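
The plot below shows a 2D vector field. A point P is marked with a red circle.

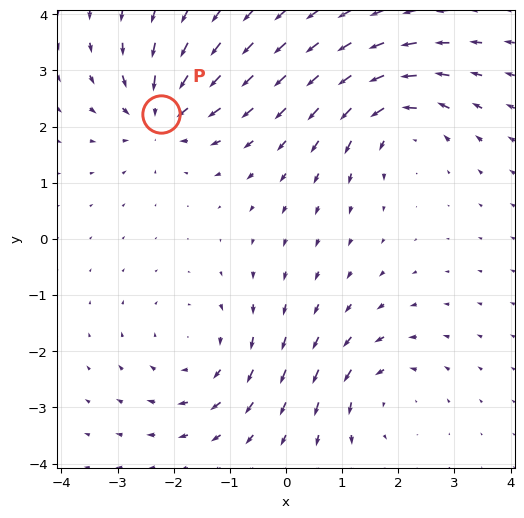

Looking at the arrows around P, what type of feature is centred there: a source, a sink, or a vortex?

sink

At P (-2.2, 2.2) the arrows converge inward. Divergence about -5, curl ≈0 — negative divergence with near-zero curl is a sink.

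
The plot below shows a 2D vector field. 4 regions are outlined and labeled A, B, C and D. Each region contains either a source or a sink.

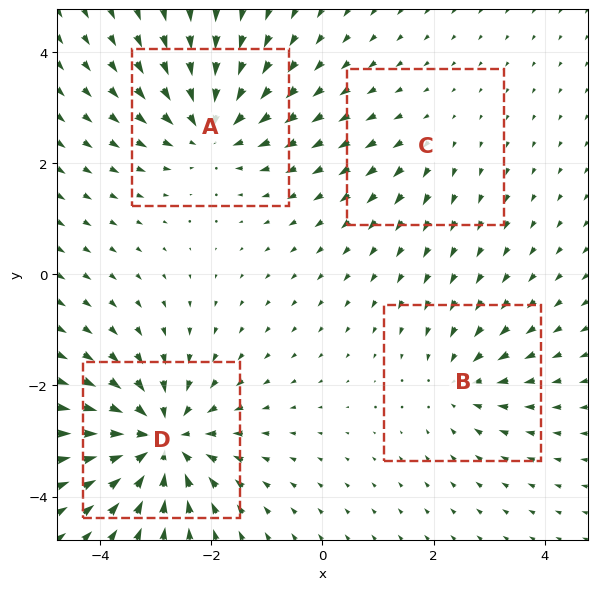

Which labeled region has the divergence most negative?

Divergence at each region's feature centre — A: about -5, B: about -3, C: about +2, D: about -7. Region D is most negative.

D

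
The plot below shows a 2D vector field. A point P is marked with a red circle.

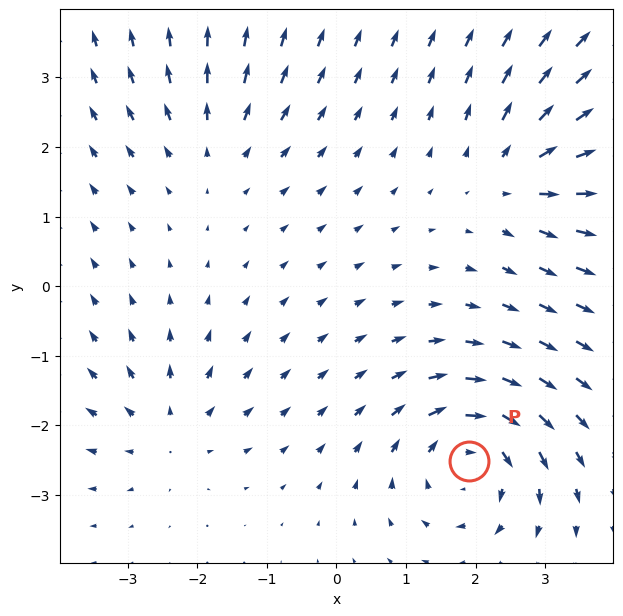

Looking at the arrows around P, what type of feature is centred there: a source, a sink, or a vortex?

vortex

At P (1.9, -2.5) the arrows circulate clockwise. Divergence ≈0, curl about -5 — near-zero divergence with nonzero curl is a vortex.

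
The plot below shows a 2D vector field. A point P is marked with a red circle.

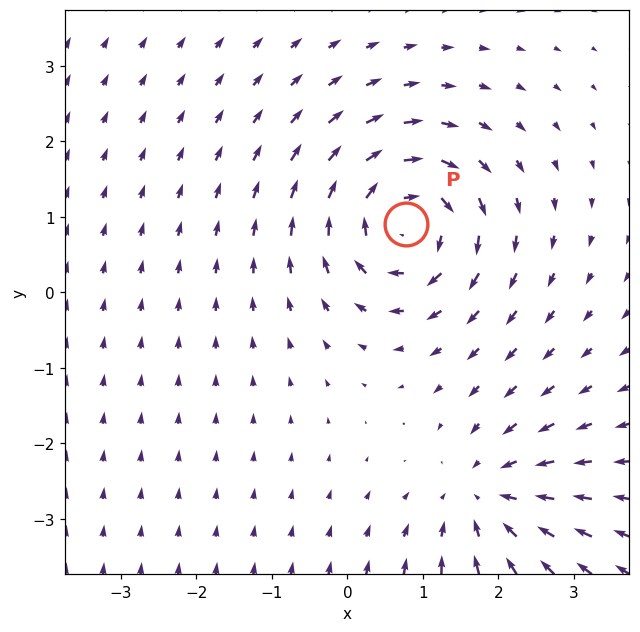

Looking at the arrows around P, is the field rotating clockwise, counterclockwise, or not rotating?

Near P at (0.8, 0.9) the arrows circulate clockwise. The curl (z-component) there is about -4; negative curl means clockwise rotation.

clockwise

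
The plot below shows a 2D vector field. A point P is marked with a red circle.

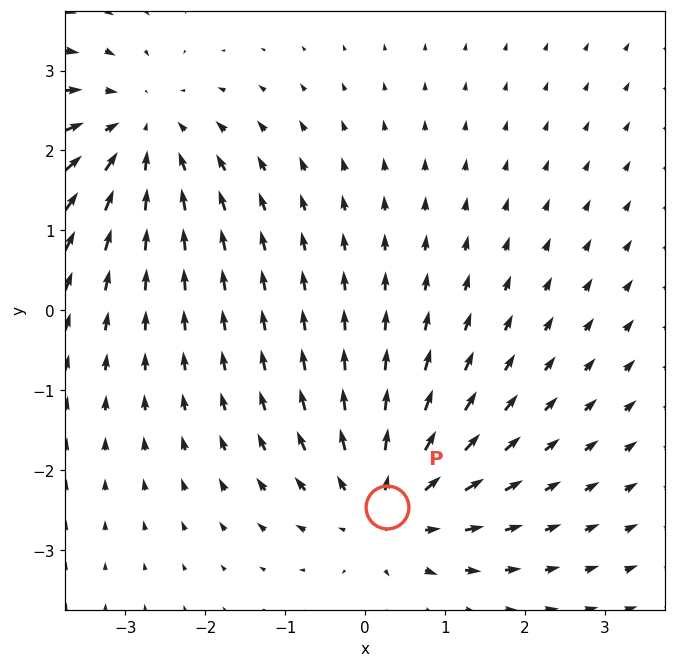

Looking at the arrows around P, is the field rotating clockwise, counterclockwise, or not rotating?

Near P at (0.3, -2.5) the arrows show no circulation. The curl there is ≈0.

not rotating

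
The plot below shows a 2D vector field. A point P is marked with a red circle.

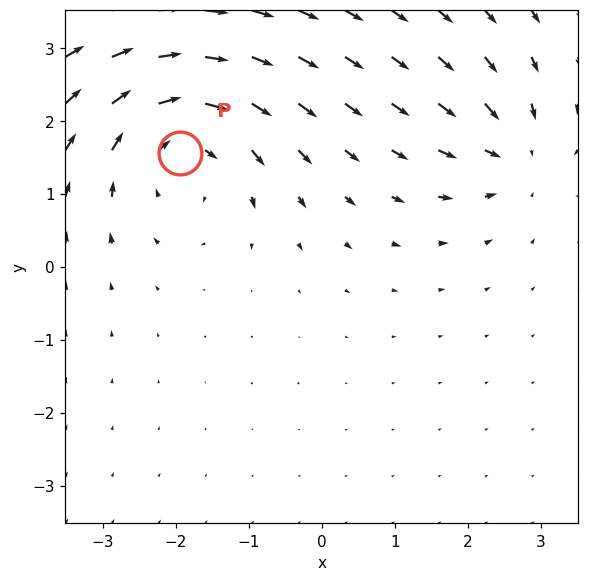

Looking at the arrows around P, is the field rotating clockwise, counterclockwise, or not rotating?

Near P at (-1.9, 1.6) the arrows circulate clockwise. The curl (z-component) there is about -4; negative curl means clockwise rotation.

clockwise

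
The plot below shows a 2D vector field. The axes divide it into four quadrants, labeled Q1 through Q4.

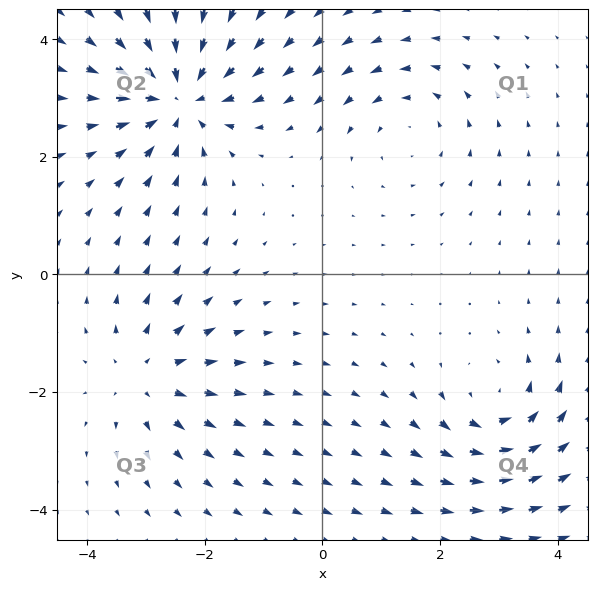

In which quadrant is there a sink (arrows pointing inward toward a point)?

Q2

The sink sits at approximately (-2.4, 3.0), which lies in quadrant Q2. The divergence there is about -5, negative as expected for a sink.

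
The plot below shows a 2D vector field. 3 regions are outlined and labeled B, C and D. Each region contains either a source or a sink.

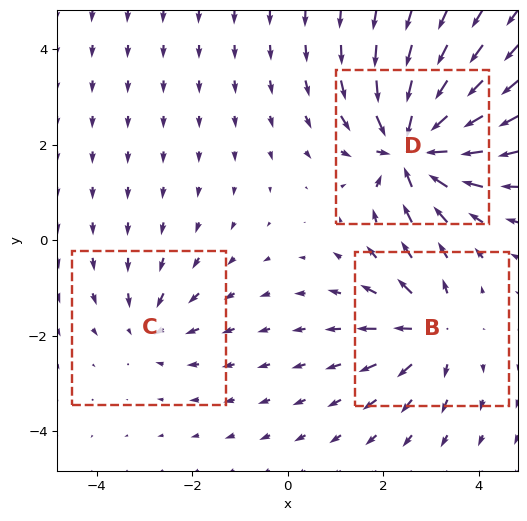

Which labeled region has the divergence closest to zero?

C

Divergence at each region's feature centre — B: about +4, C: about -2, D: about -6. Region C is closest to zero.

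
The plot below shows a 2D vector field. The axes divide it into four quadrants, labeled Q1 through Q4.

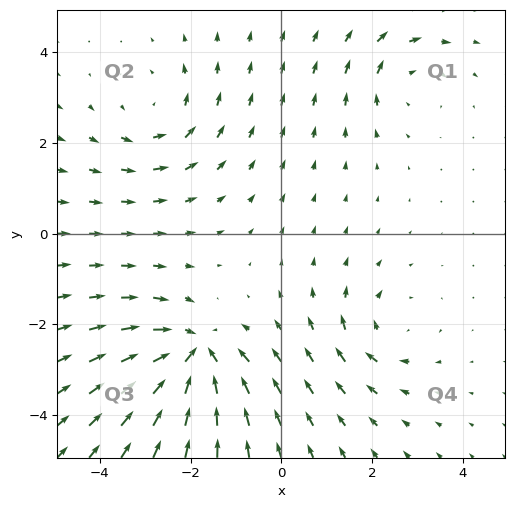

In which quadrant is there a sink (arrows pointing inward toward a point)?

Q3

The sink sits at approximately (-1.9, -2.7), which lies in quadrant Q3. The divergence there is about -6, negative as expected for a sink.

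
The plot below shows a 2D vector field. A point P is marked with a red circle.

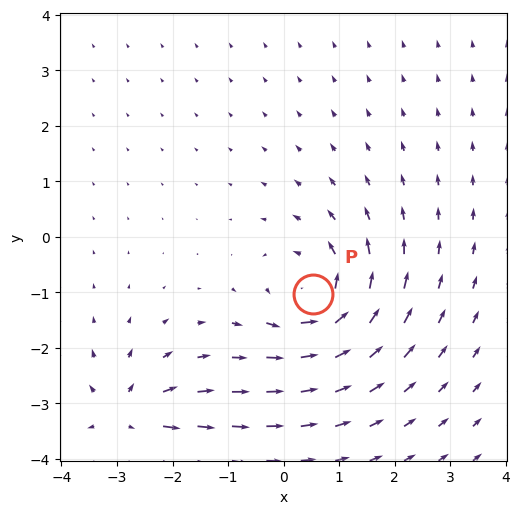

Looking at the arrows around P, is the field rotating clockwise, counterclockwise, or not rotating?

counterclockwise

Near P at (0.5, -1.0) the arrows circulate counterclockwise. The curl (z-component) there is about +5; positive curl means counterclockwise rotation.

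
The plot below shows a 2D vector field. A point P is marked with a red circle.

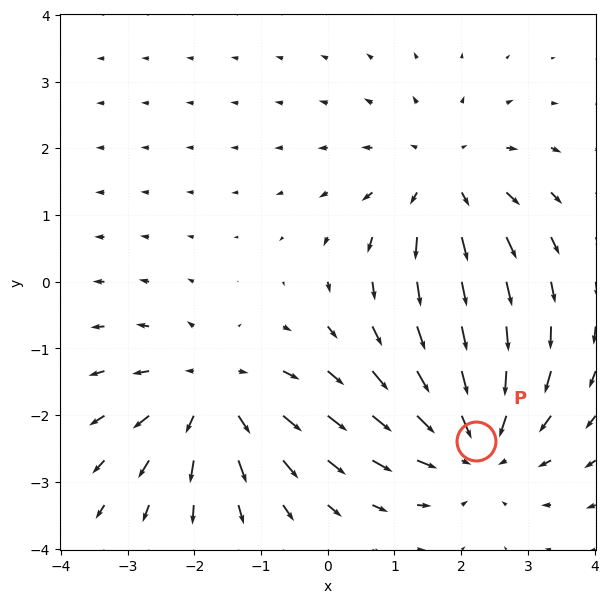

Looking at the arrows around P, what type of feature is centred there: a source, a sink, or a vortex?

At P (2.2, -2.4) the arrows converge inward. Divergence about -4, curl ≈0 — negative divergence with near-zero curl is a sink.

sink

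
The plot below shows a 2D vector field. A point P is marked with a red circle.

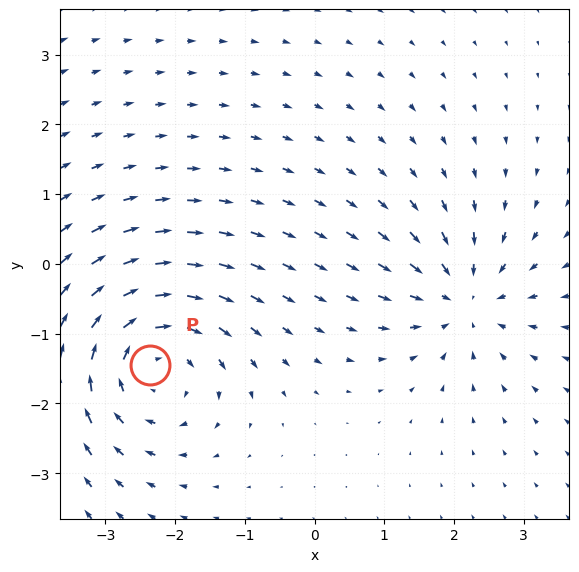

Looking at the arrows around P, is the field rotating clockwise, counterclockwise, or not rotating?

Near P at (-2.4, -1.5) the arrows circulate clockwise. The curl (z-component) there is about -4; negative curl means clockwise rotation.

clockwise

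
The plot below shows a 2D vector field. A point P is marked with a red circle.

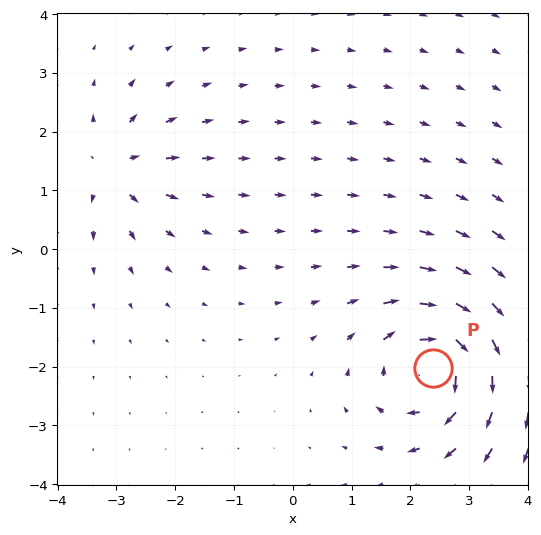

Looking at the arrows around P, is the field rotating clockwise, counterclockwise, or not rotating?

clockwise

Near P at (2.4, -2.0) the arrows circulate clockwise. The curl (z-component) there is about -6; negative curl means clockwise rotation.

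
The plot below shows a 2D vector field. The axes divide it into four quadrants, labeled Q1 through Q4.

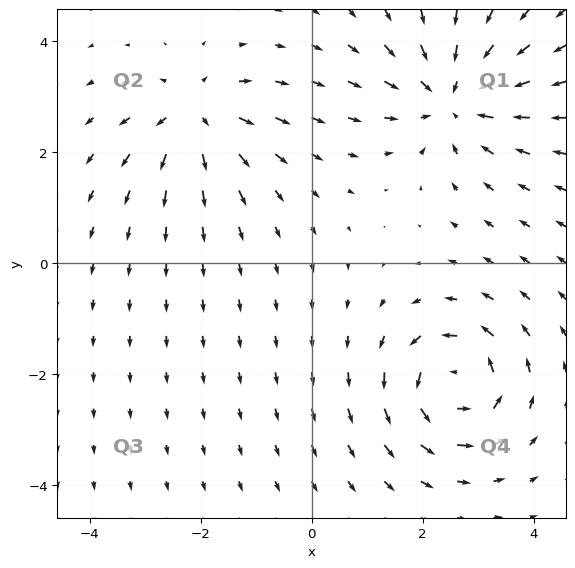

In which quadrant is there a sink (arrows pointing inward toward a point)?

The sink sits at approximately (2.5, 3.0), which lies in quadrant Q1. The divergence there is about -4, negative as expected for a sink.

Q1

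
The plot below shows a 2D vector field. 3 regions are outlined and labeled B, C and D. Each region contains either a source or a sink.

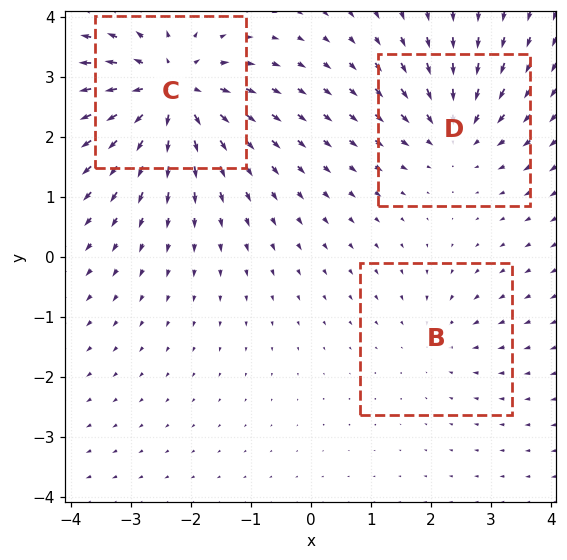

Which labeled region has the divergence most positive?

Divergence at each region's feature centre — B: about -2, C: about +5, D: about -3. Region C is most positive.

C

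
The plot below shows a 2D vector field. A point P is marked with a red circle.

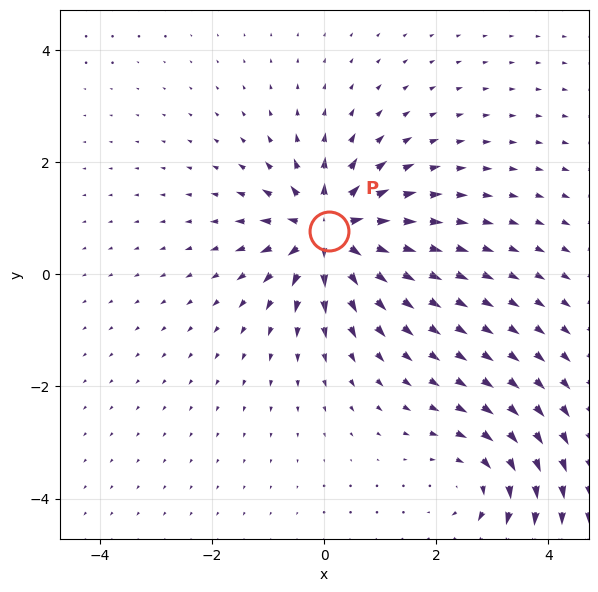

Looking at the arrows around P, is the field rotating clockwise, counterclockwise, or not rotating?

not rotating

Near P at (0.1, 0.8) the arrows show no circulation. The curl there is ≈0.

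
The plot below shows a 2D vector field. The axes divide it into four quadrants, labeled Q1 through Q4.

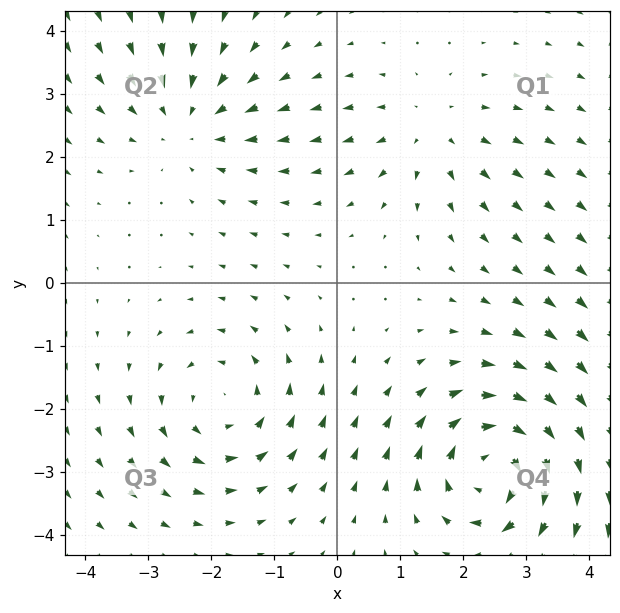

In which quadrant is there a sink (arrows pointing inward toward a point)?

The sink sits at approximately (-2.4, 2.6), which lies in quadrant Q2. The divergence there is about -3, negative as expected for a sink.

Q2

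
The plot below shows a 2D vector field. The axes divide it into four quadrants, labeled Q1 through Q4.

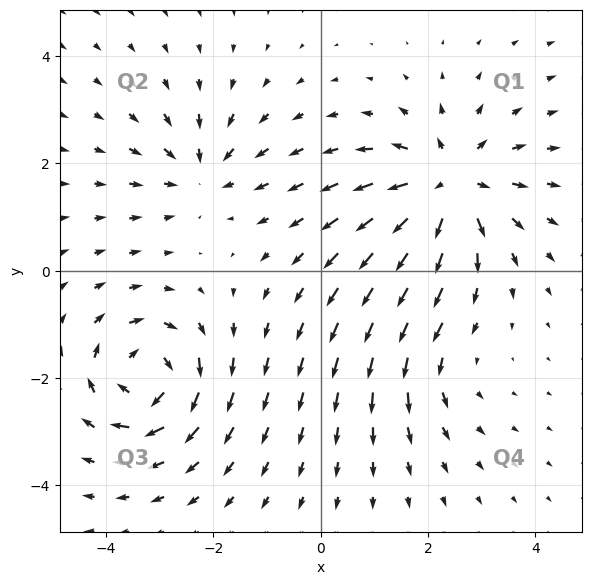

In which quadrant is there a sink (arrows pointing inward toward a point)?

Q2

The sink sits at approximately (-2.2, 1.8), which lies in quadrant Q2. The divergence there is about -4, negative as expected for a sink.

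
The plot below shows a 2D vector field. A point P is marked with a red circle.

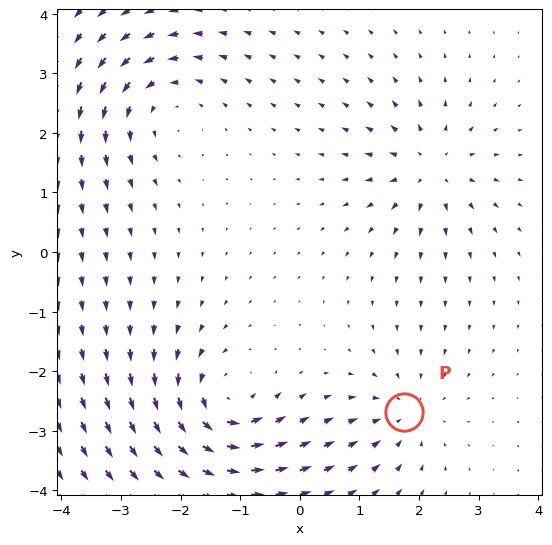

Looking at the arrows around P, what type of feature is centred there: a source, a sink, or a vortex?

At P (1.8, -2.7) the arrows converge inward. Divergence about -3, curl ≈0 — negative divergence with near-zero curl is a sink.

sink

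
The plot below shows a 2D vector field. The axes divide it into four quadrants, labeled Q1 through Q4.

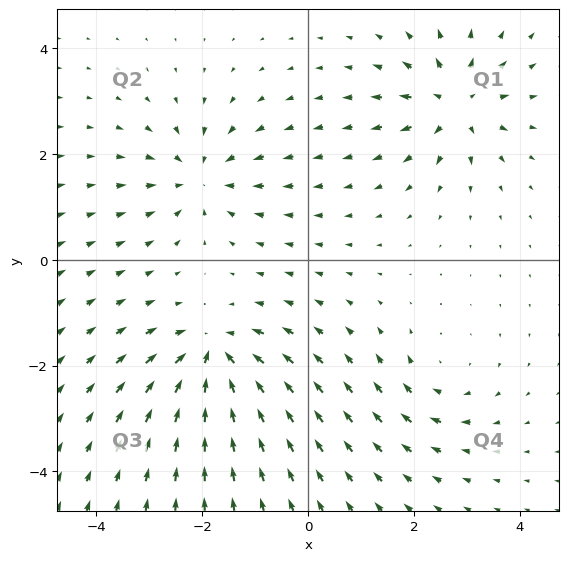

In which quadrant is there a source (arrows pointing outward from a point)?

The source sits at approximately (2.8, 2.9), which lies in quadrant Q1. The divergence there is about +5, positive as expected for a source.

Q1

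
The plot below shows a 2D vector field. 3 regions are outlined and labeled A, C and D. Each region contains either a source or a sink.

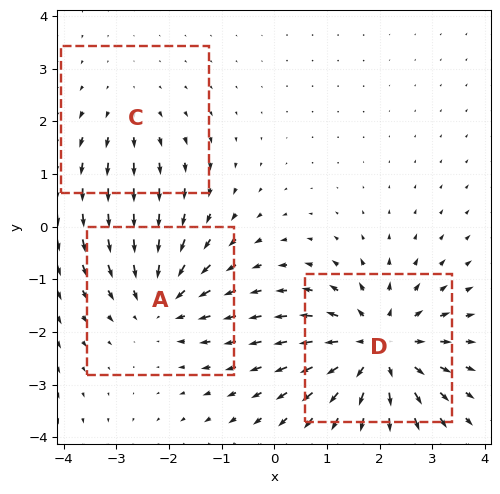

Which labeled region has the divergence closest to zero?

Divergence at each region's feature centre — A: about -3, C: about +2, D: about +5. Region C is closest to zero.

C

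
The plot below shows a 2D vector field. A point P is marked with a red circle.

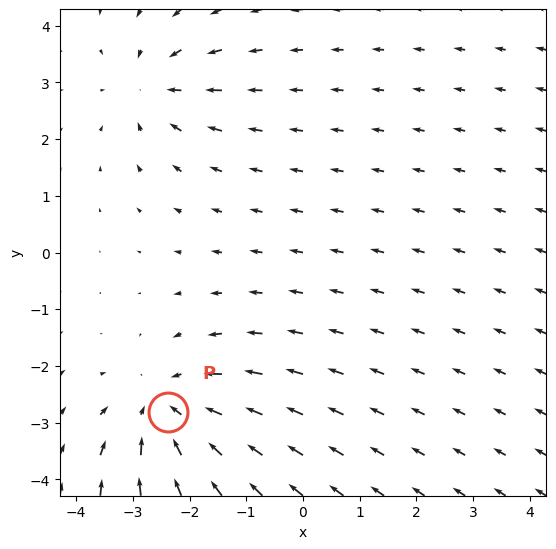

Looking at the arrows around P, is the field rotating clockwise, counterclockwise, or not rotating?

Near P at (-2.4, -2.8) the arrows show no circulation. The curl there is ≈0.

not rotating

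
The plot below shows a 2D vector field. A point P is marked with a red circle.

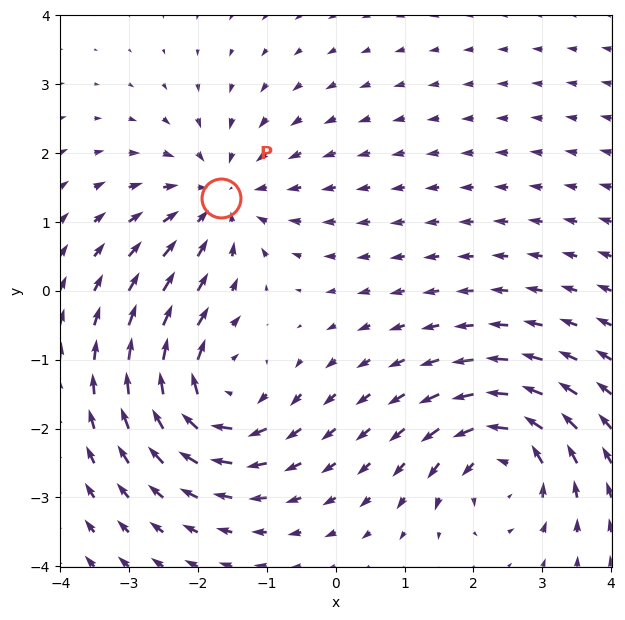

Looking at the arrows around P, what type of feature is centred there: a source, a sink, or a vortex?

sink

At P (-1.7, 1.3) the arrows converge inward. Divergence about -4, curl ≈0 — negative divergence with near-zero curl is a sink.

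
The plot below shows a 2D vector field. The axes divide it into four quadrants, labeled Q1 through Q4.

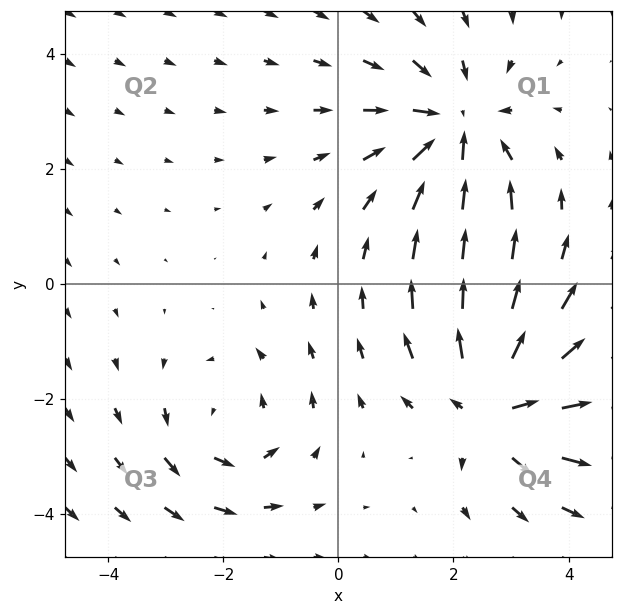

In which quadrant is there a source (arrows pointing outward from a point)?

The source sits at approximately (2.7, -2.1), which lies in quadrant Q4. The divergence there is about +6, positive as expected for a source.

Q4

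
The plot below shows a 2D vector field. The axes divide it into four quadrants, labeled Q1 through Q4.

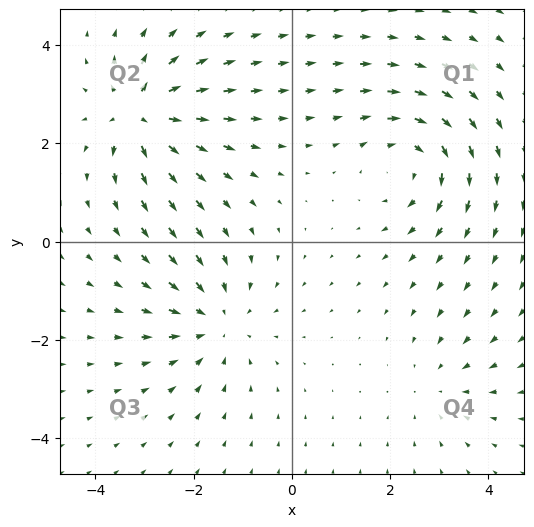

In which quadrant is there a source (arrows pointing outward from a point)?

The source sits at approximately (-3.1, 2.6), which lies in quadrant Q2. The divergence there is about +7, positive as expected for a source.

Q2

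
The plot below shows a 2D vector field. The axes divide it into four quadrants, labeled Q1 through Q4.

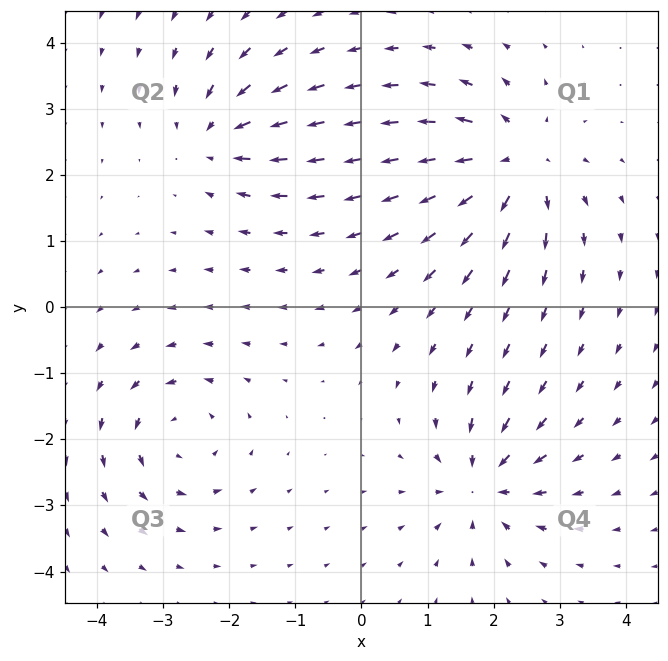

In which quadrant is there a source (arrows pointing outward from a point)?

The source sits at approximately (2.3, 2.2), which lies in quadrant Q1. The divergence there is about +5, positive as expected for a source.

Q1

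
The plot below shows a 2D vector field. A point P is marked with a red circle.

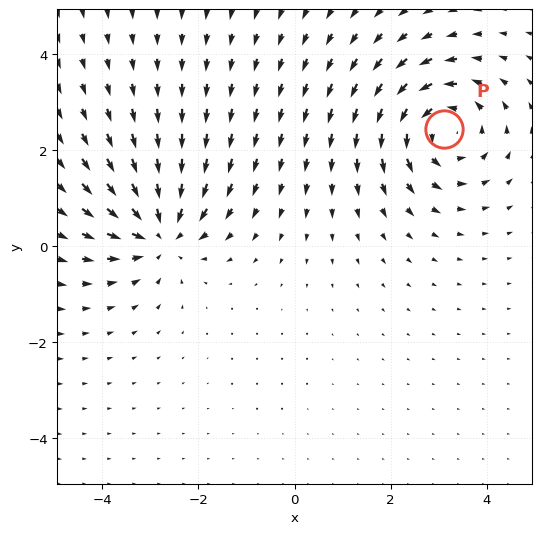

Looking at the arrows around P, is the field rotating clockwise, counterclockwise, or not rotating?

Near P at (3.1, 2.4) the arrows circulate counterclockwise. The curl (z-component) there is about +5; positive curl means counterclockwise rotation.

counterclockwise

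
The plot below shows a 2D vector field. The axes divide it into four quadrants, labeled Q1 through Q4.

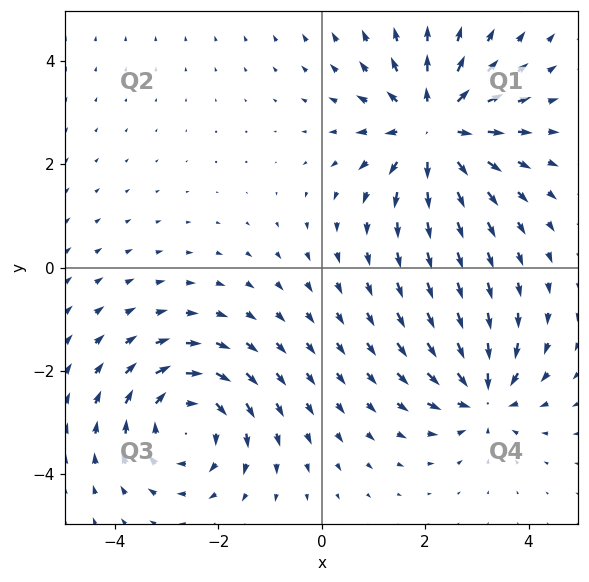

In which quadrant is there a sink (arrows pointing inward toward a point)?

Q4

The sink sits at approximately (3.1, -2.5), which lies in quadrant Q4. The divergence there is about -5, negative as expected for a sink.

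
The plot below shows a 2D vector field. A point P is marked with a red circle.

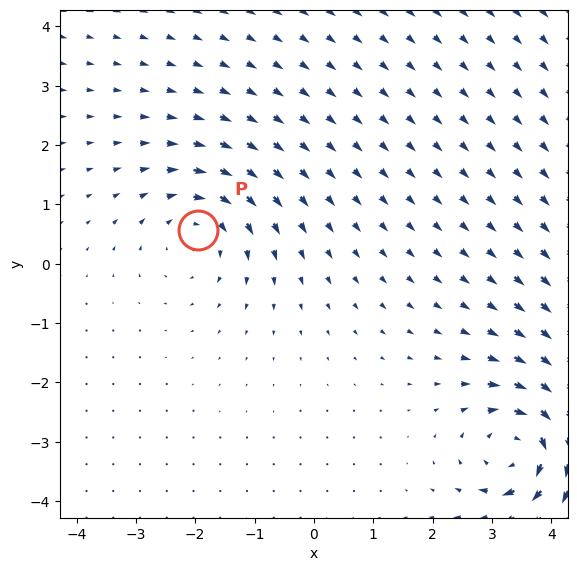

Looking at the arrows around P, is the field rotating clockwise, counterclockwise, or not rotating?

clockwise

Near P at (-1.9, 0.6) the arrows circulate clockwise. The curl (z-component) there is about -3; negative curl means clockwise rotation.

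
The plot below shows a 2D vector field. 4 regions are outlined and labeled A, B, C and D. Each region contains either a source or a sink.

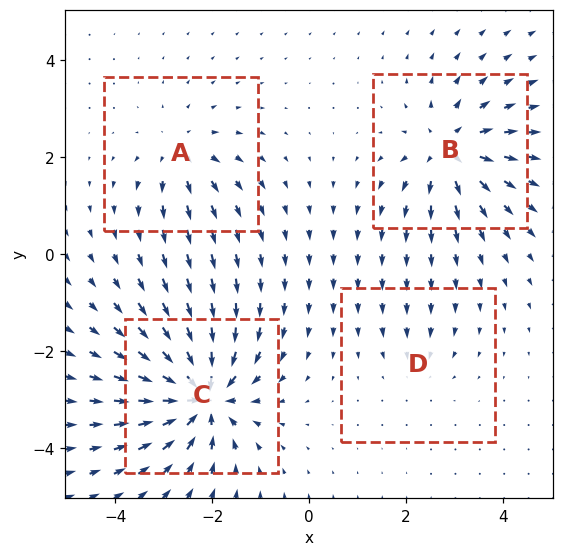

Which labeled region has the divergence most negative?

C

Divergence at each region's feature centre — A: about +4, B: about +6, C: about -9, D: about -2. Region C is most negative.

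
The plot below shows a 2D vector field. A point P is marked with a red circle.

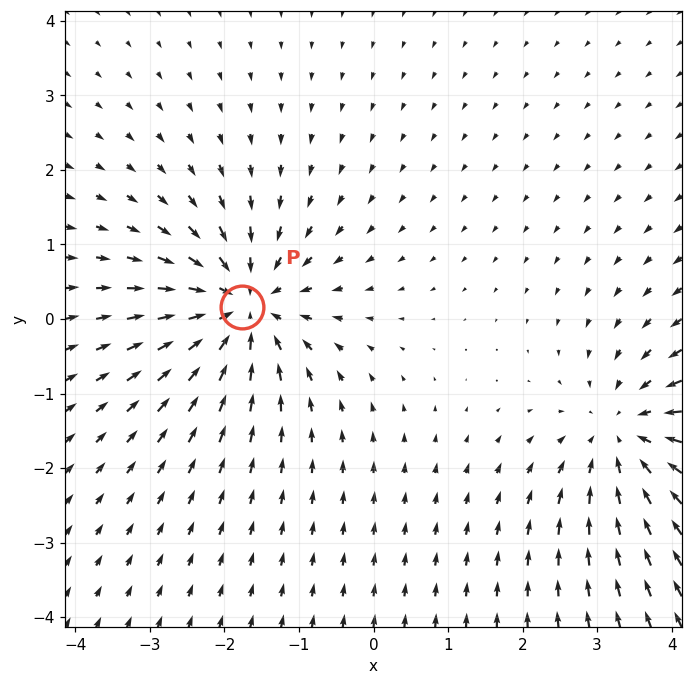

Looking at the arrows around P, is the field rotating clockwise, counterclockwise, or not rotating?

Near P at (-1.8, 0.2) the arrows show no circulation. The curl there is ≈0.

not rotating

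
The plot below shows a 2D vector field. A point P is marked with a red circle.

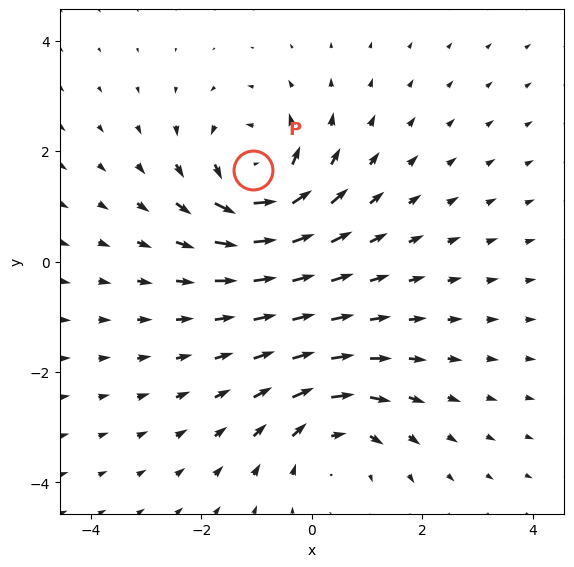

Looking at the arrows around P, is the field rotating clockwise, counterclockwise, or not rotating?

Near P at (-1.1, 1.7) the arrows circulate counterclockwise. The curl (z-component) there is about +5; positive curl means counterclockwise rotation.

counterclockwise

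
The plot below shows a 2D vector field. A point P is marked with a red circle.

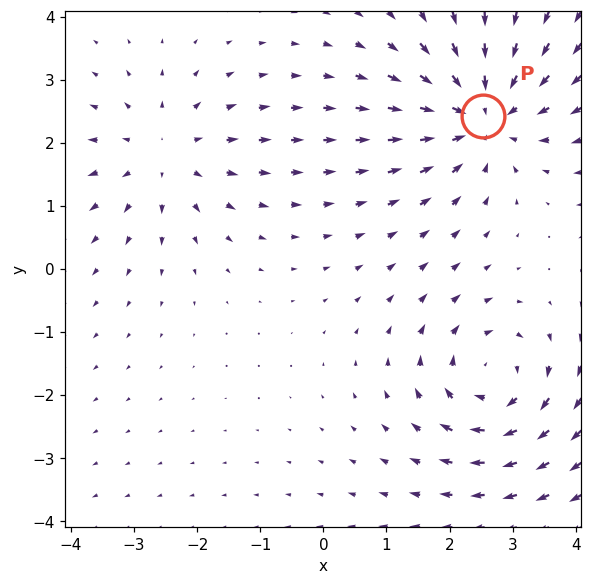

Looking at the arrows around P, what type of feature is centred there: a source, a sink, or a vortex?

At P (2.5, 2.4) the arrows converge inward. Divergence about -5, curl ≈0 — negative divergence with near-zero curl is a sink.

sink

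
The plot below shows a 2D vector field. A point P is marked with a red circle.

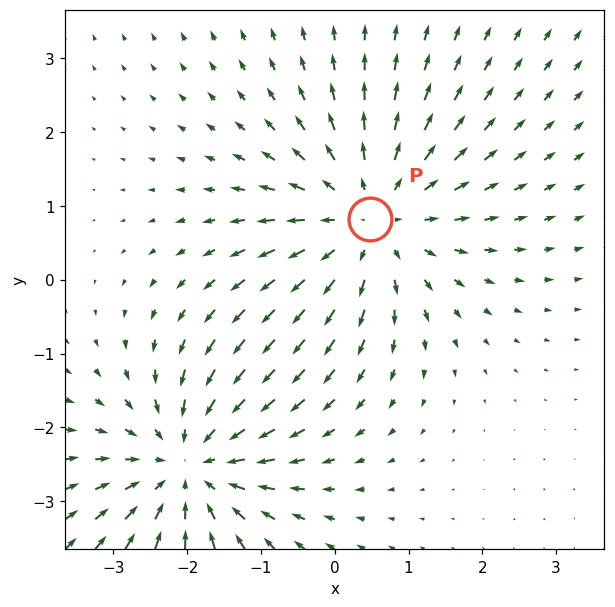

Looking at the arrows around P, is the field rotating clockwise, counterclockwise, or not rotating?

Near P at (0.5, 0.8) the arrows show no circulation. The curl there is ≈0.

not rotating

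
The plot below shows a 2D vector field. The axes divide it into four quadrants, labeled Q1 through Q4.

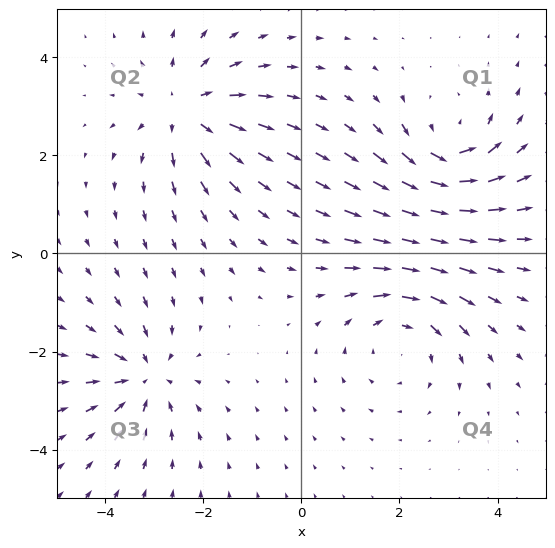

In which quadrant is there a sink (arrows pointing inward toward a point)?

The sink sits at approximately (-3.2, -2.5), which lies in quadrant Q3. The divergence there is about -4, negative as expected for a sink.

Q3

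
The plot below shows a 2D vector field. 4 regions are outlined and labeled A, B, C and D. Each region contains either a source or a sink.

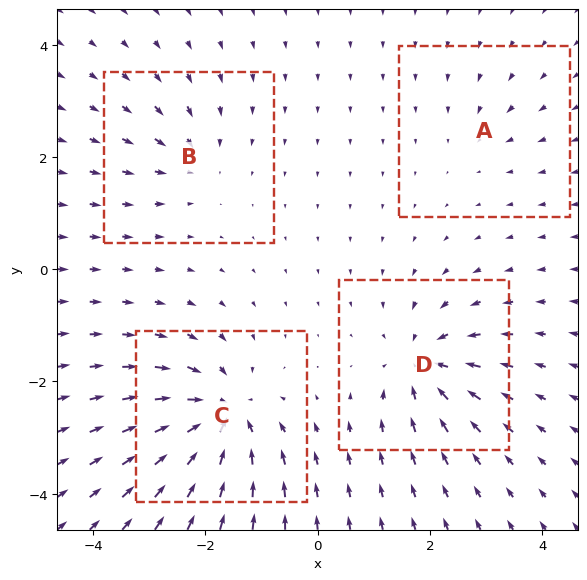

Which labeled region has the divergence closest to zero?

A

Divergence at each region's feature centre — A: about -2, B: about -4, C: about -9, D: about -7. Region A is closest to zero.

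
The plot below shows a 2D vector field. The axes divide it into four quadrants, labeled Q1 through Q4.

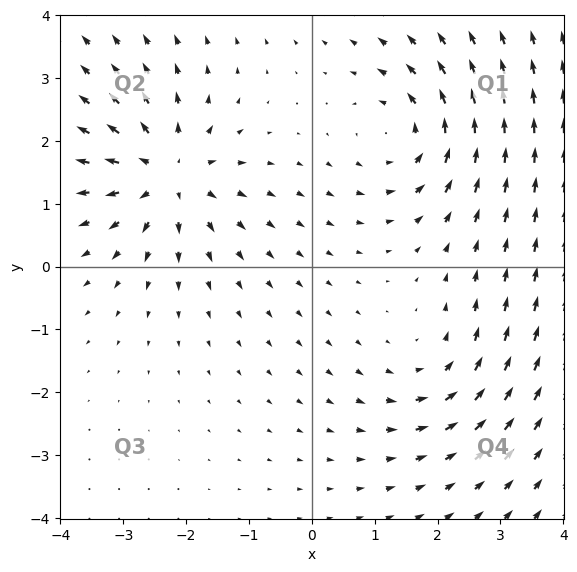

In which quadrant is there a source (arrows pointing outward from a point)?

The source sits at approximately (-2.3, 1.5), which lies in quadrant Q2. The divergence there is about +5, positive as expected for a source.

Q2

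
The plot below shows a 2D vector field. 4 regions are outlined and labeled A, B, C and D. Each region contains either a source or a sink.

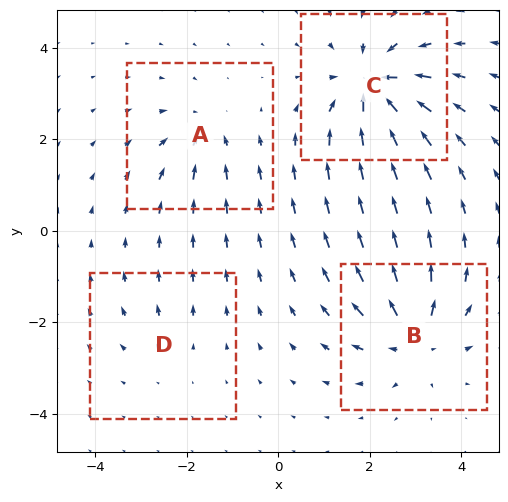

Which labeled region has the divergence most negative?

C

Divergence at each region's feature centre — A: about -4, B: about +6, C: about -8, D: about +2. Region C is most negative.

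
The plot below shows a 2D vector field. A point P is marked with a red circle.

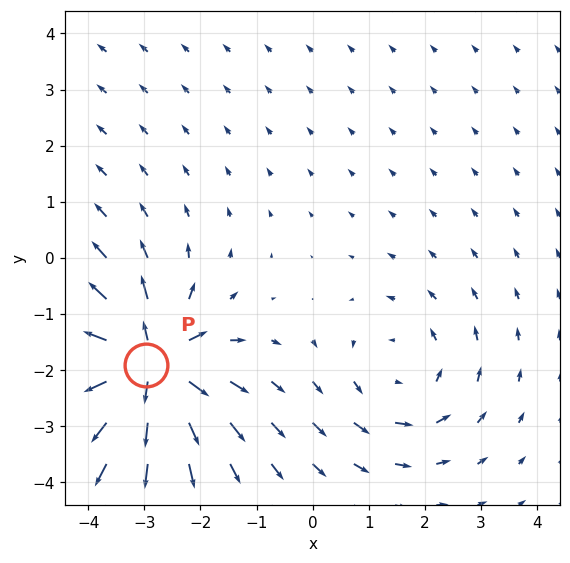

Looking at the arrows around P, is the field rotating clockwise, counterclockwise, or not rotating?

Near P at (-3.0, -1.9) the arrows show no circulation. The curl there is ≈0.

not rotating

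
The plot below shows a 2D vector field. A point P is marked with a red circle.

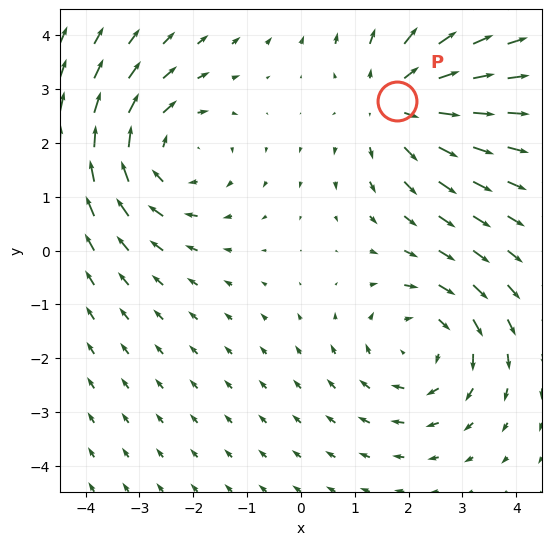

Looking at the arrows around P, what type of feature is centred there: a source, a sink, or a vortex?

At P (1.8, 2.8) the arrows spread outward. Divergence about +4, curl ≈0 — positive divergence with near-zero curl is a source.

source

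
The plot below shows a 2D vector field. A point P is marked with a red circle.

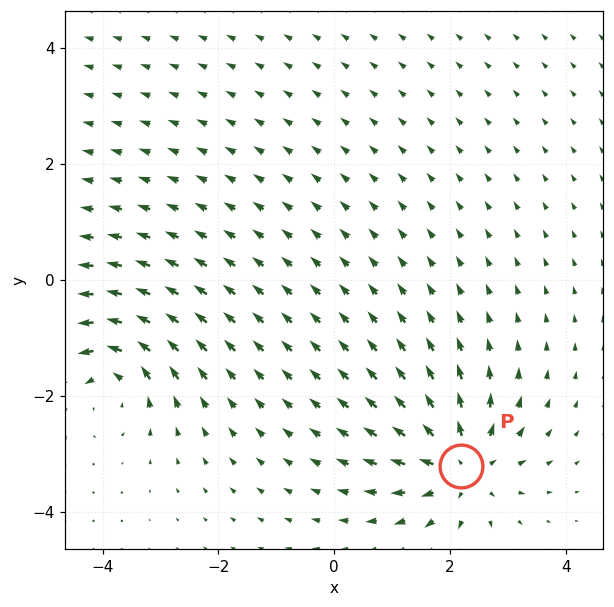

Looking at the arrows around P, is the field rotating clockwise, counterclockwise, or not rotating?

Near P at (2.2, -3.2) the arrows show no circulation. The curl there is ≈0.

not rotating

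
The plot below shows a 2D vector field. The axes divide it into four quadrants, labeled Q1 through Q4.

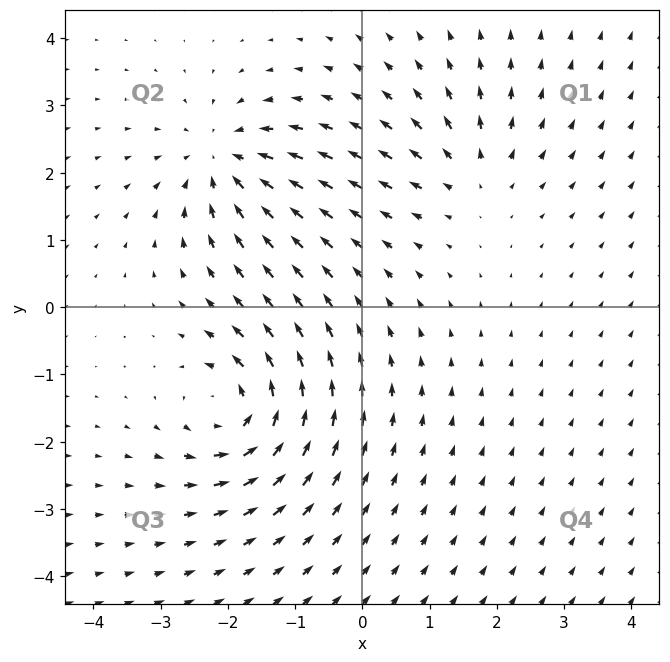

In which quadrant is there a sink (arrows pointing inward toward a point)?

The sink sits at approximately (-2.1, 2.2), which lies in quadrant Q2. The divergence there is about -4, negative as expected for a sink.

Q2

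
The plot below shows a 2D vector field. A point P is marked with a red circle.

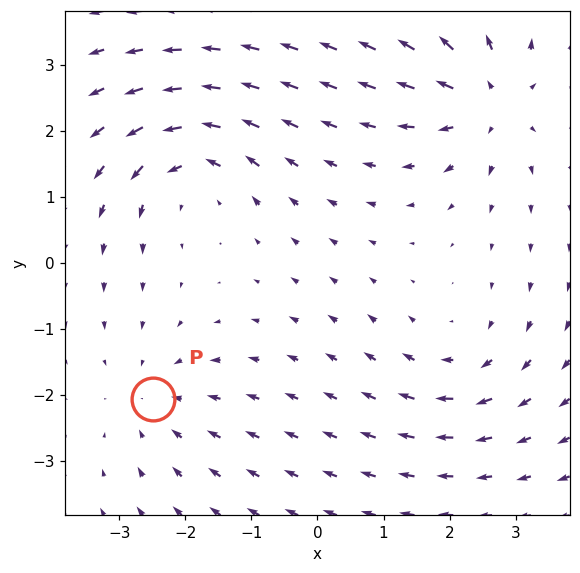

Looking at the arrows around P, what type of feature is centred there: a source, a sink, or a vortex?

At P (-2.5, -2.1) the arrows converge inward. Divergence about -3, curl ≈0 — negative divergence with near-zero curl is a sink.

sink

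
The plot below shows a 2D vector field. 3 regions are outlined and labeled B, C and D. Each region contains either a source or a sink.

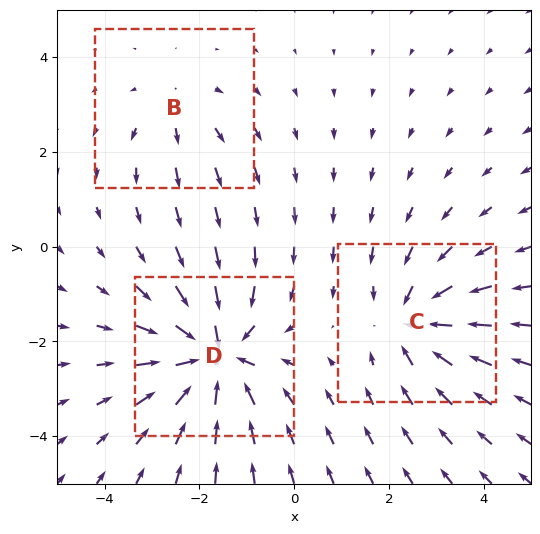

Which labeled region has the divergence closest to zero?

Divergence at each region's feature centre — B: about +2, C: about -3, D: about -5. Region B is closest to zero.

B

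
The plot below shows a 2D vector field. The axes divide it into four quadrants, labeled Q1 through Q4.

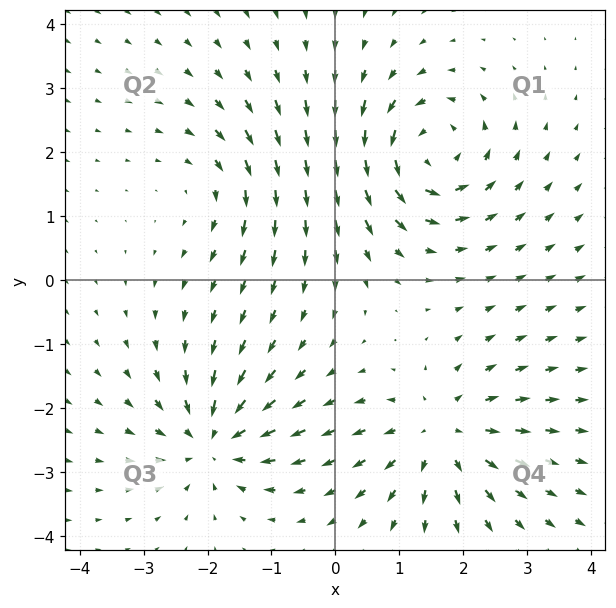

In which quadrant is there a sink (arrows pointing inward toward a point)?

The sink sits at approximately (-1.9, -2.5), which lies in quadrant Q3. The divergence there is about -5, negative as expected for a sink.

Q3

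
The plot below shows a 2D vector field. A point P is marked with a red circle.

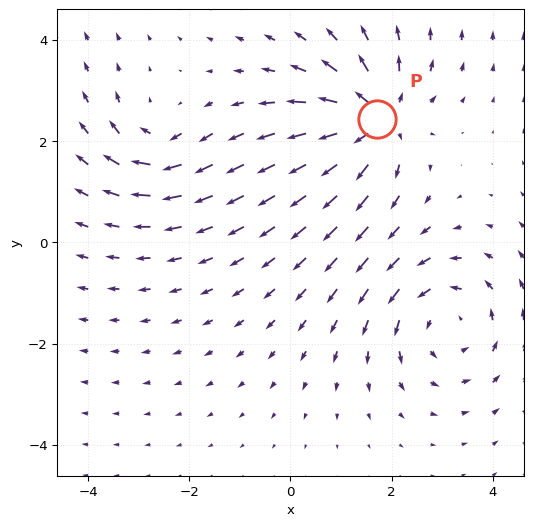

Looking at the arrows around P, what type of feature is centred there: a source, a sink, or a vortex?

At P (1.7, 2.4) the arrows spread outward. Divergence about +6, curl ≈0 — positive divergence with near-zero curl is a source.

source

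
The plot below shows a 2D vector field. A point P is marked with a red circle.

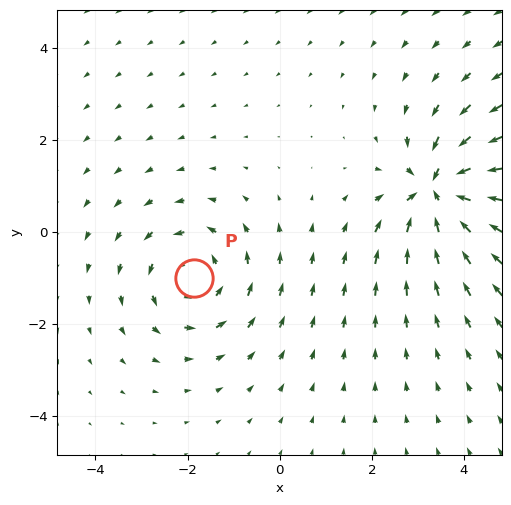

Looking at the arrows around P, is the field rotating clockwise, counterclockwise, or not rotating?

counterclockwise

Near P at (-1.9, -1.0) the arrows circulate counterclockwise. The curl (z-component) there is about +3; positive curl means counterclockwise rotation.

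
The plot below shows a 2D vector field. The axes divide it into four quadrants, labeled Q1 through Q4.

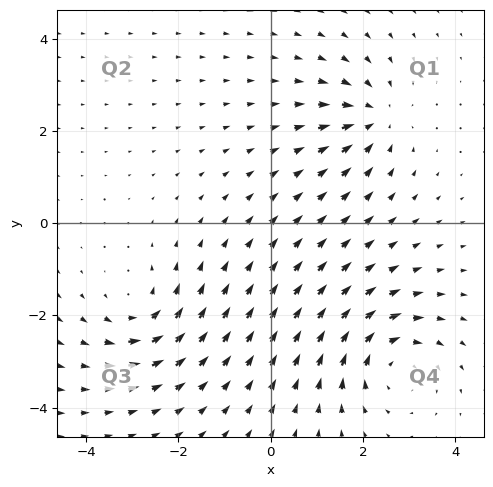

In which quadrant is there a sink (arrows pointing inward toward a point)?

The sink sits at approximately (2.2, 2.3), which lies in quadrant Q1. The divergence there is about -3, negative as expected for a sink.

Q1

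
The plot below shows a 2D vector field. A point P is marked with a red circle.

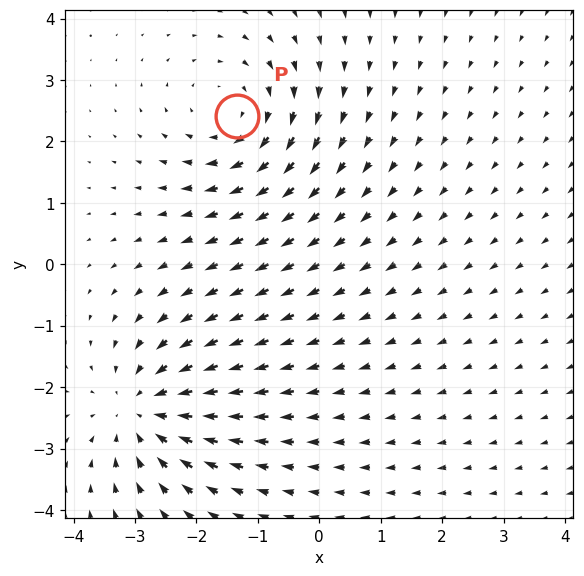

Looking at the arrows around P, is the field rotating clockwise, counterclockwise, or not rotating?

clockwise

Near P at (-1.3, 2.4) the arrows circulate clockwise. The curl (z-component) there is about -4; negative curl means clockwise rotation.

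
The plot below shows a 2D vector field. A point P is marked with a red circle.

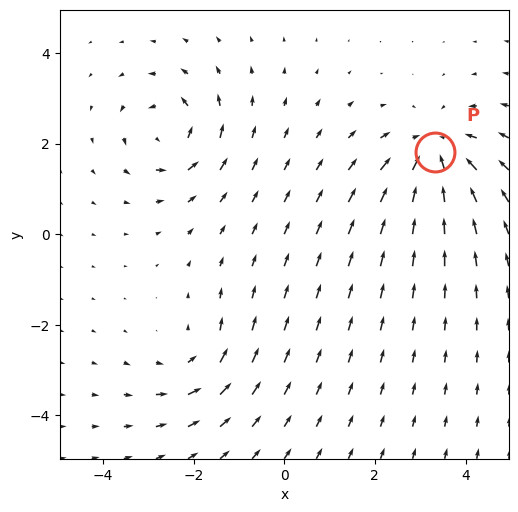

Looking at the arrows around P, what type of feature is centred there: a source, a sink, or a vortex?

sink

At P (3.3, 1.8) the arrows converge inward. Divergence about -4, curl ≈0 — negative divergence with near-zero curl is a sink.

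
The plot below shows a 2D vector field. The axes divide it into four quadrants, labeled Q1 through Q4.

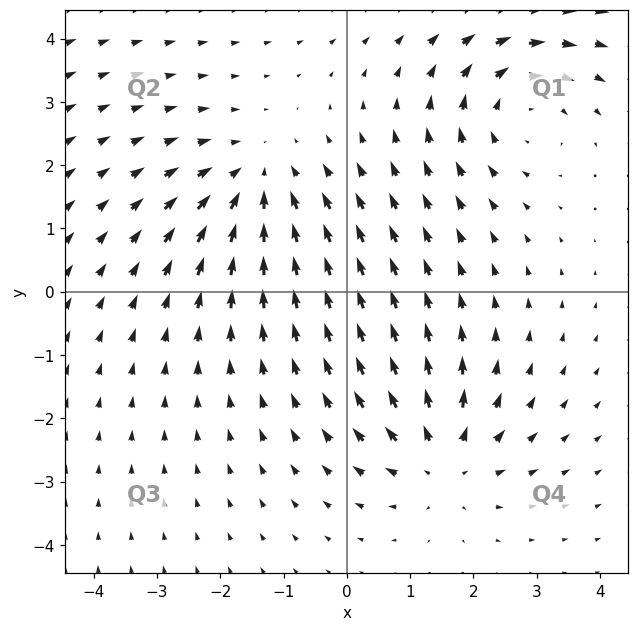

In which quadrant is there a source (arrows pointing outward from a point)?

The source sits at approximately (1.5, -2.7), which lies in quadrant Q4. The divergence there is about +4, positive as expected for a source.

Q4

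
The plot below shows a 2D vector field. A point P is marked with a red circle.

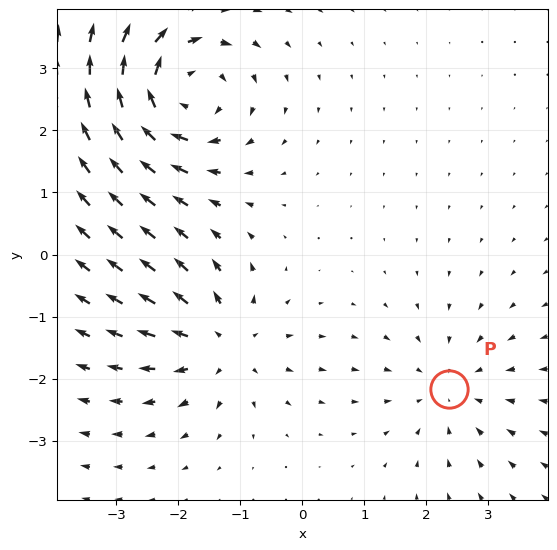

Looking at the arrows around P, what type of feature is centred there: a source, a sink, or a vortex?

sink

At P (2.4, -2.2) the arrows converge inward. Divergence about -3, curl ≈0 — negative divergence with near-zero curl is a sink.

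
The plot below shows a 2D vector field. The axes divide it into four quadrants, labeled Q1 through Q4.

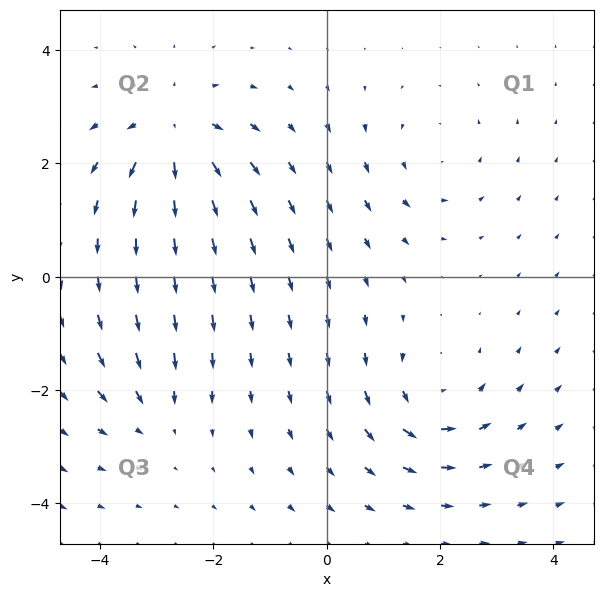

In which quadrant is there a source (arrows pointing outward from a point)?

Q2

The source sits at approximately (-2.7, 2.6), which lies in quadrant Q2. The divergence there is about +6, positive as expected for a source.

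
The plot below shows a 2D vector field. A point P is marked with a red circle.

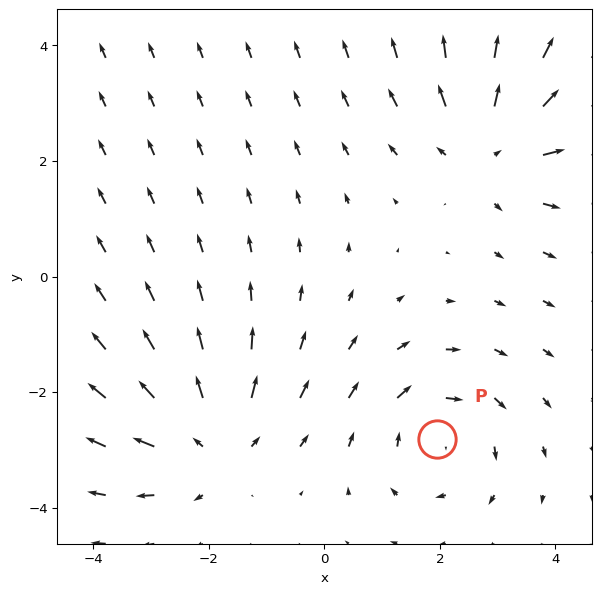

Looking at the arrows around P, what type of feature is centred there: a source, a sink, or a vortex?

vortex

At P (1.9, -2.8) the arrows circulate clockwise. Divergence ≈0, curl about -3 — near-zero divergence with nonzero curl is a vortex.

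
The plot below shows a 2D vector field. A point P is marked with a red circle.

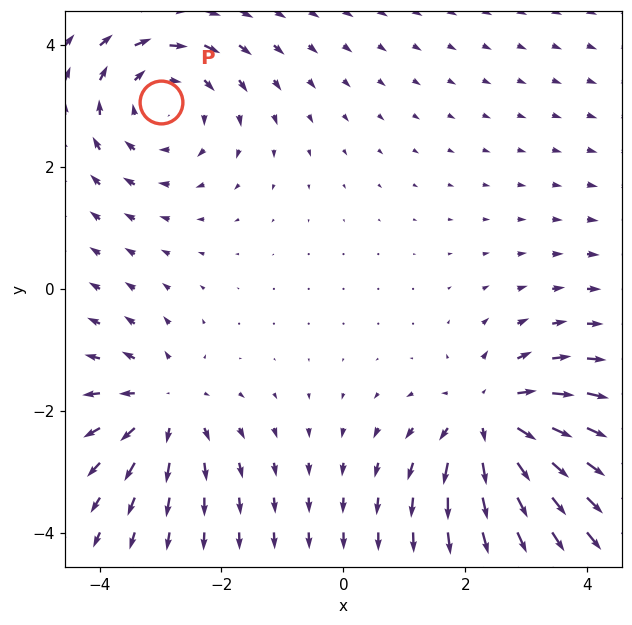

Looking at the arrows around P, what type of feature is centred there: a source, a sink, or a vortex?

vortex

At P (-3.0, 3.1) the arrows circulate clockwise. Divergence ≈0, curl about -4 — near-zero divergence with nonzero curl is a vortex.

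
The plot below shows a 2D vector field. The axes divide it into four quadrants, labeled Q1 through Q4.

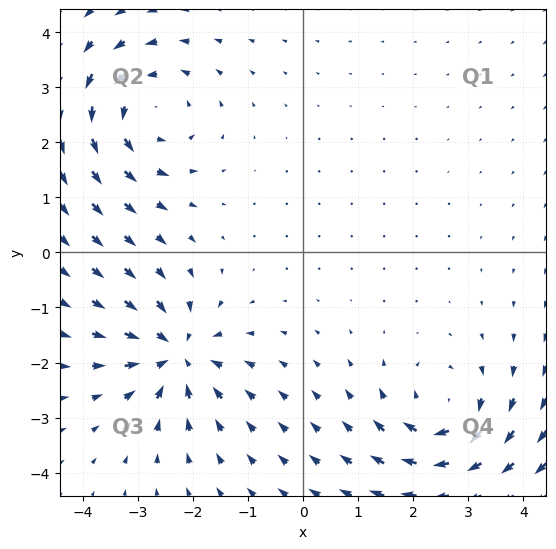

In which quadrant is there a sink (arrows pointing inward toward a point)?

The sink sits at approximately (-2.3, -1.9), which lies in quadrant Q3. The divergence there is about -6, negative as expected for a sink.

Q3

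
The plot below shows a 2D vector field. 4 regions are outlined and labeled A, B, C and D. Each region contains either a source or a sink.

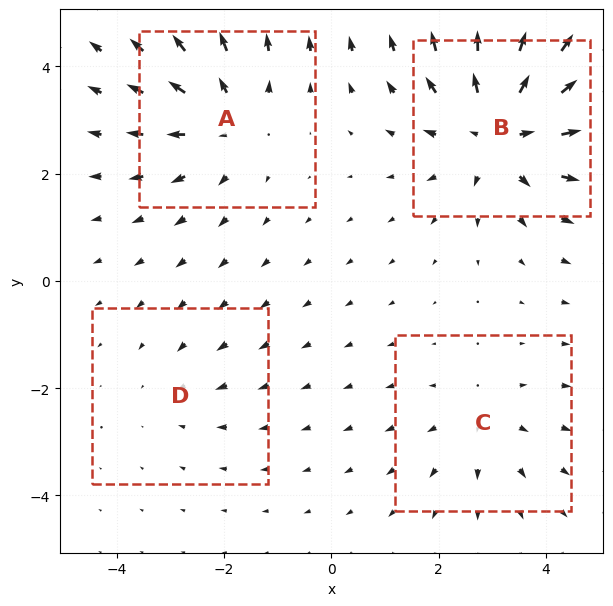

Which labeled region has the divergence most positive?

Divergence at each region's feature centre — A: about +4, B: about +6, C: about +3, D: about -2. Region B is most positive.

B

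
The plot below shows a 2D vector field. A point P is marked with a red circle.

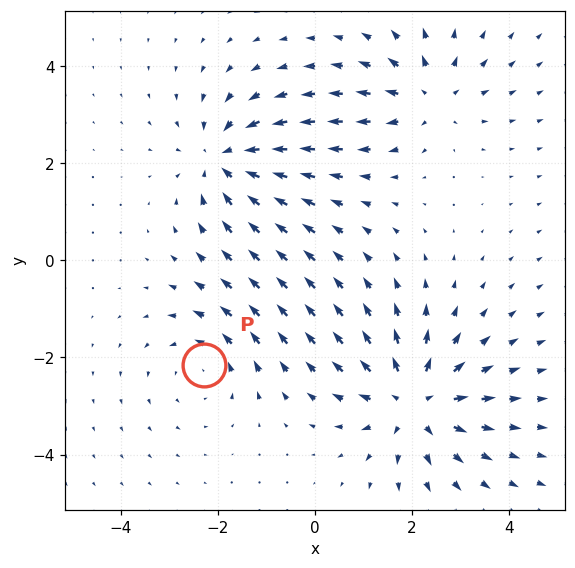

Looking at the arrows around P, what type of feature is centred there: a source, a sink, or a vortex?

vortex

At P (-2.3, -2.2) the arrows circulate counterclockwise. Divergence ≈0, curl about +2 — near-zero divergence with nonzero curl is a vortex.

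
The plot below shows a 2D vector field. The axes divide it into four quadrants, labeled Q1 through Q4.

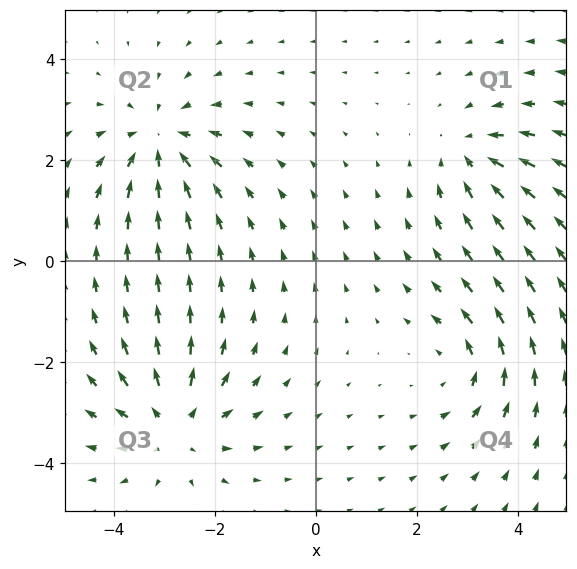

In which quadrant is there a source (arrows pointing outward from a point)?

The source sits at approximately (-2.8, -3.3), which lies in quadrant Q3. The divergence there is about +4, positive as expected for a source.

Q3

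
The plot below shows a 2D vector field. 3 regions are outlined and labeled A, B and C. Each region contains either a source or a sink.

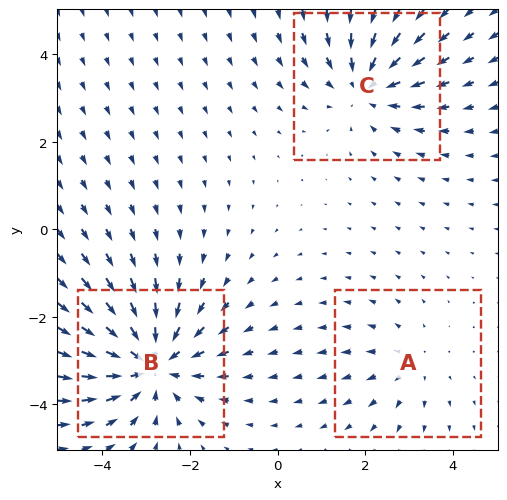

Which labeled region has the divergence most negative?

Divergence at each region's feature centre — A: about +2, B: about -4, C: about -3. Region B is most negative.

B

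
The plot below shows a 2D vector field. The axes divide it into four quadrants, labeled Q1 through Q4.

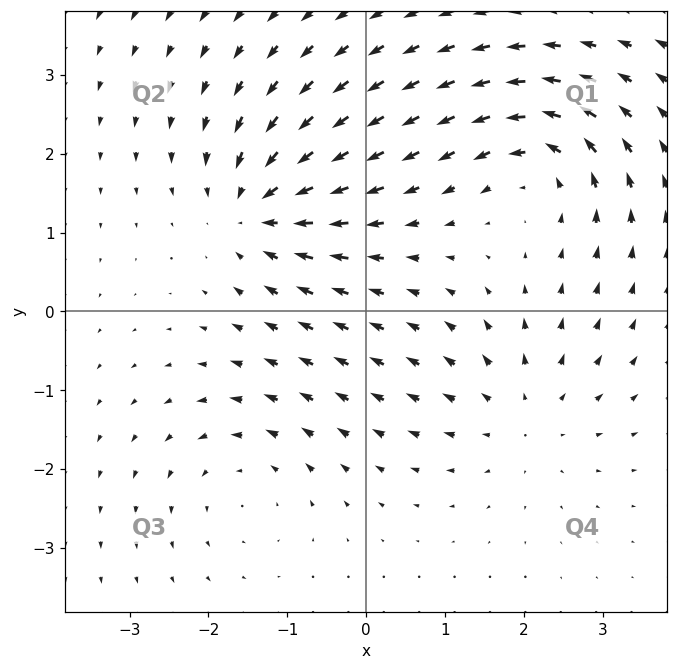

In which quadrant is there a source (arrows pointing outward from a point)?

Q4

The source sits at approximately (2.0, -1.3), which lies in quadrant Q4. The divergence there is about +4, positive as expected for a source.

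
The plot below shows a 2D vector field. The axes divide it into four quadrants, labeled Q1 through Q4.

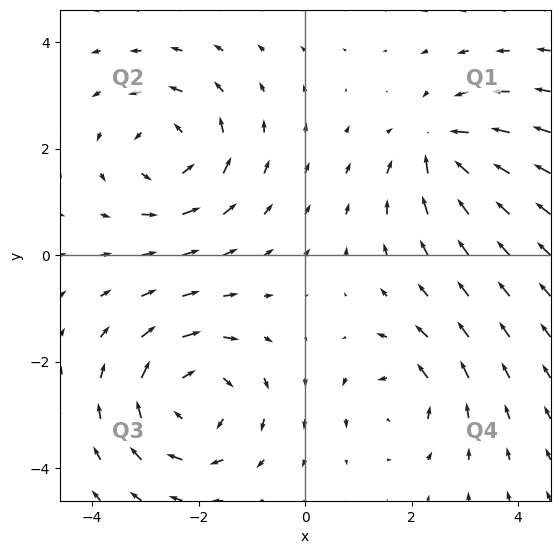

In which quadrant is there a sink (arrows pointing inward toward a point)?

The sink sits at approximately (2.5, 2.1), which lies in quadrant Q1. The divergence there is about -4, negative as expected for a sink.

Q1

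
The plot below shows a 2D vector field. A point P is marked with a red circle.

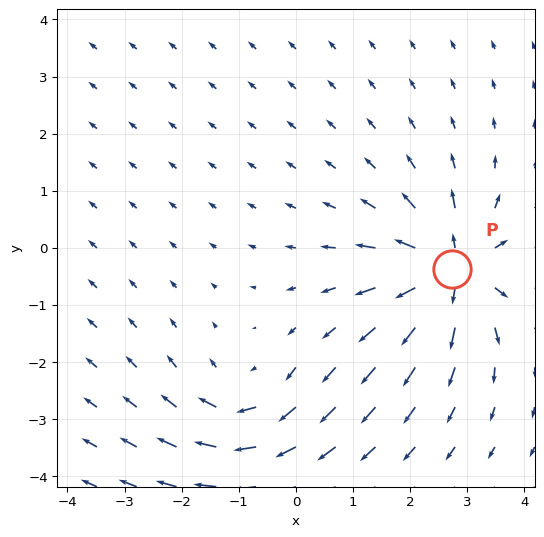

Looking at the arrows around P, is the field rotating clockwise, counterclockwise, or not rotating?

Near P at (2.7, -0.4) the arrows show no circulation. The curl there is ≈0.

not rotating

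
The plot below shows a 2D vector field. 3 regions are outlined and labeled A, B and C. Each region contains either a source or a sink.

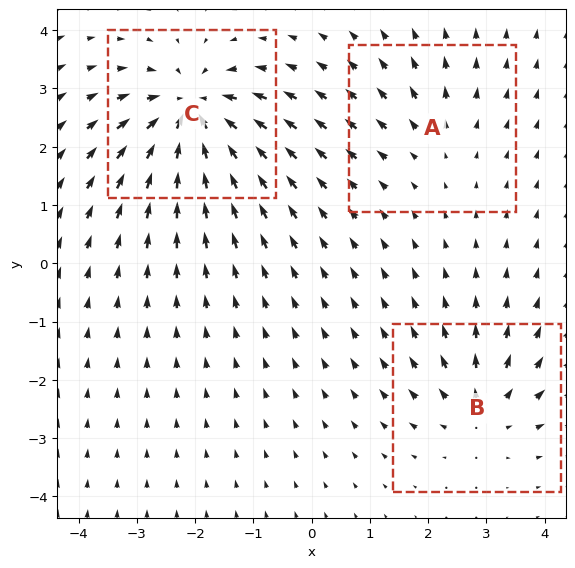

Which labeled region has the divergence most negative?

Divergence at each region's feature centre — A: about +2, B: about +3, C: about -6. Region C is most negative.

C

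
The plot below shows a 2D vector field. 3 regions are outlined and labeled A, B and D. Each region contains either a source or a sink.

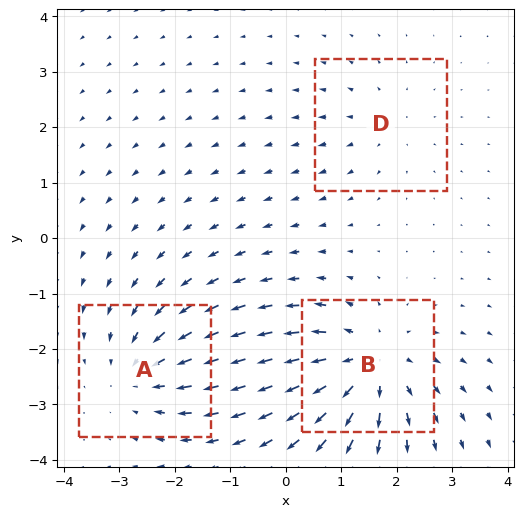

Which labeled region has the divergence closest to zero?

Divergence at each region's feature centre — A: about -3, B: about +5, D: about +2. Region D is closest to zero.

D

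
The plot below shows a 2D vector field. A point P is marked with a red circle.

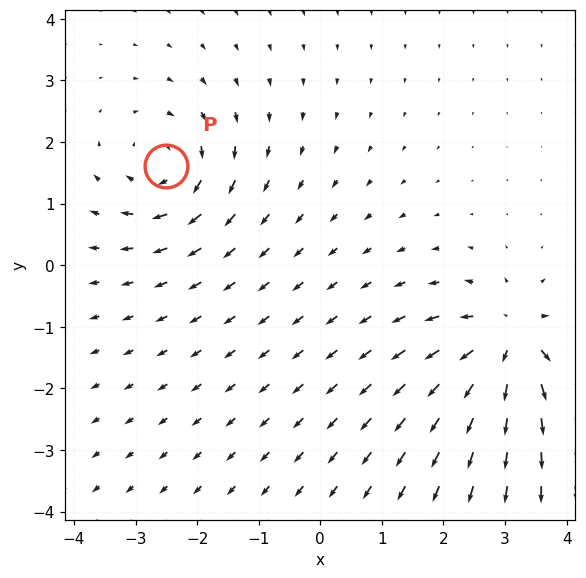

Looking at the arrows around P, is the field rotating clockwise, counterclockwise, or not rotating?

clockwise

Near P at (-2.5, 1.6) the arrows circulate clockwise. The curl (z-component) there is about -4; negative curl means clockwise rotation.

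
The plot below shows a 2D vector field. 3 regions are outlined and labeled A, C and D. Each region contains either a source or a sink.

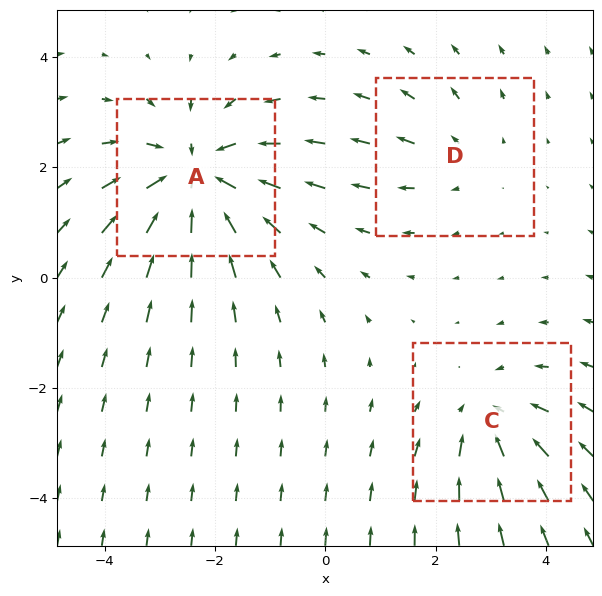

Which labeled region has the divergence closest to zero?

D

Divergence at each region's feature centre — A: about -5, C: about -3, D: about +2. Region D is closest to zero.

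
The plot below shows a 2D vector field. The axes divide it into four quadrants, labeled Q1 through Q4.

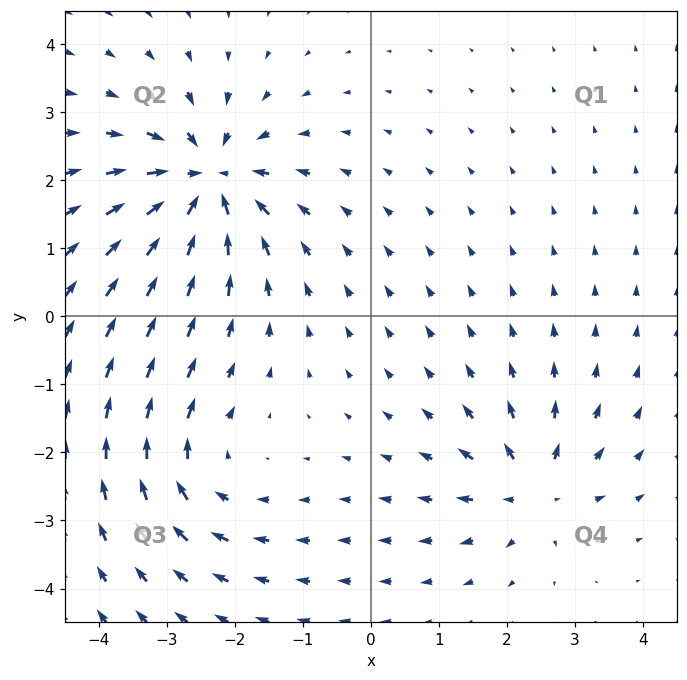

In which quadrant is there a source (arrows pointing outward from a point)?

Q4

The source sits at approximately (2.4, -2.5), which lies in quadrant Q4. The divergence there is about +4, positive as expected for a source.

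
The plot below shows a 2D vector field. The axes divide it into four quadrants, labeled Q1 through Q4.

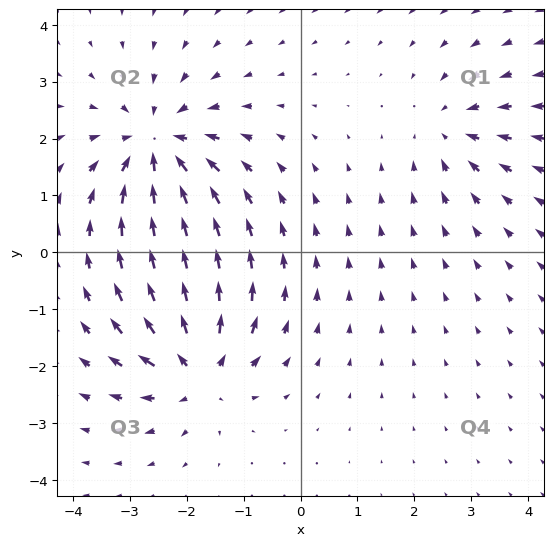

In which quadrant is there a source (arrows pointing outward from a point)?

The source sits at approximately (-1.8, -2.1), which lies in quadrant Q3. The divergence there is about +5, positive as expected for a source.

Q3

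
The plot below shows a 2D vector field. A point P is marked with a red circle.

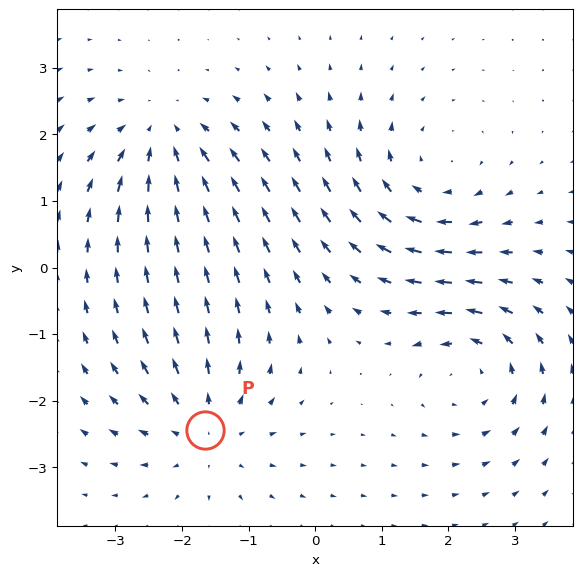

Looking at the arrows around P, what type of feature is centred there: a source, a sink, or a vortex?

At P (-1.7, -2.4) the arrows spread outward. Divergence about +4, curl ≈0 — positive divergence with near-zero curl is a source.

source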